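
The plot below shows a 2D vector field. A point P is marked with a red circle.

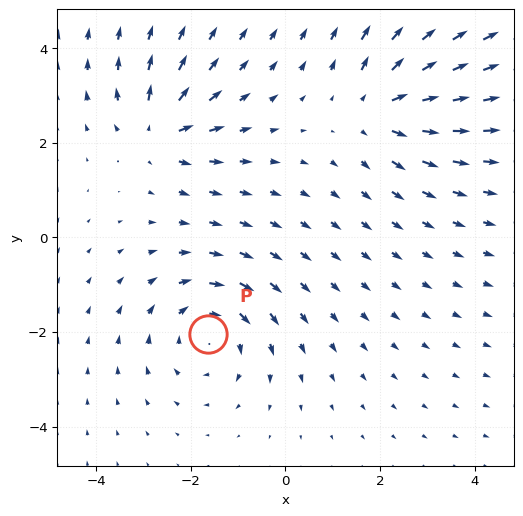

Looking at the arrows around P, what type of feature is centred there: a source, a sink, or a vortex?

At P (-1.6, -2.0) the arrows circulate clockwise. Divergence ≈0, curl about -3 — near-zero divergence with nonzero curl is a vortex.

vortex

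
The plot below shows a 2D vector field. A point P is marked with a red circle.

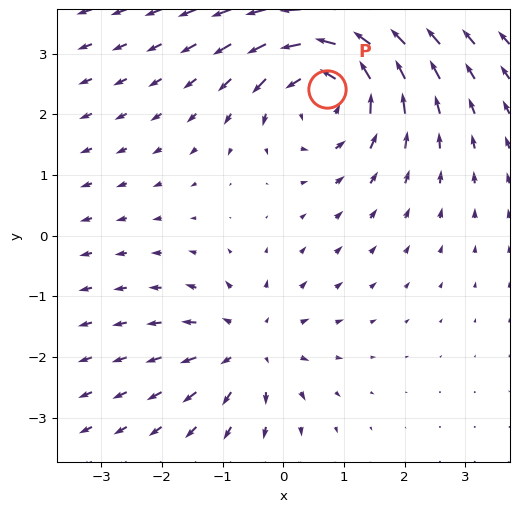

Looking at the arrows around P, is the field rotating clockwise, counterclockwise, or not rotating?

counterclockwise

Near P at (0.7, 2.4) the arrows circulate counterclockwise. The curl (z-component) there is about +5; positive curl means counterclockwise rotation.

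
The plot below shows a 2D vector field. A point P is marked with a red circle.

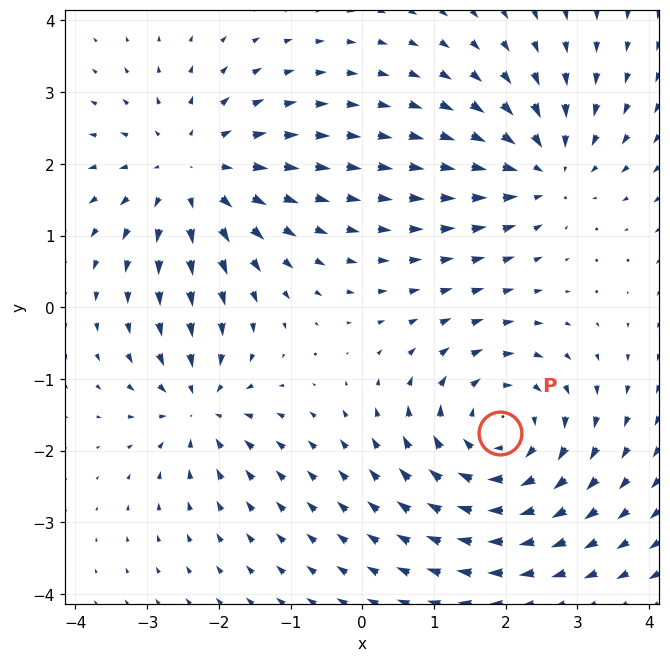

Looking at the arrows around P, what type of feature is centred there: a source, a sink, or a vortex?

vortex

At P (1.9, -1.8) the arrows circulate clockwise. Divergence ≈0, curl about -5 — near-zero divergence with nonzero curl is a vortex.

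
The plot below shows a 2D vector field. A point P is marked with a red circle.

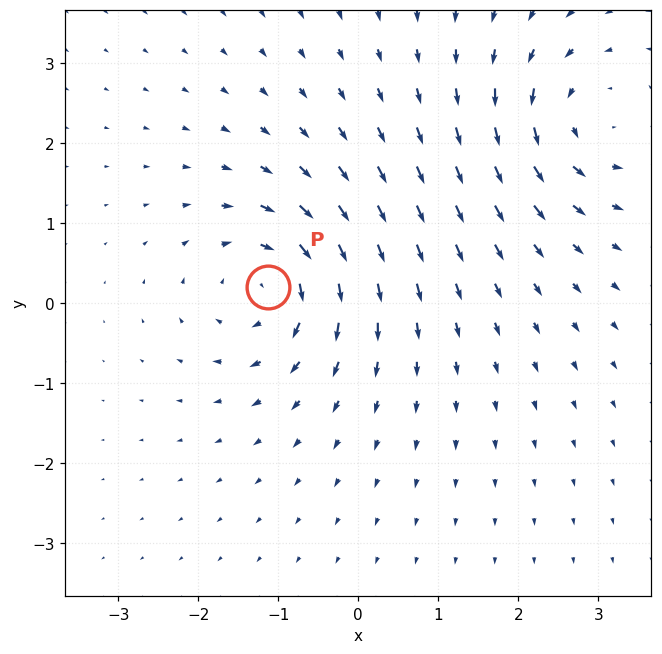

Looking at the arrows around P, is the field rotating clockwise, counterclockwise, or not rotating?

Near P at (-1.1, 0.2) the arrows circulate clockwise. The curl (z-component) there is about -6; negative curl means clockwise rotation.

clockwise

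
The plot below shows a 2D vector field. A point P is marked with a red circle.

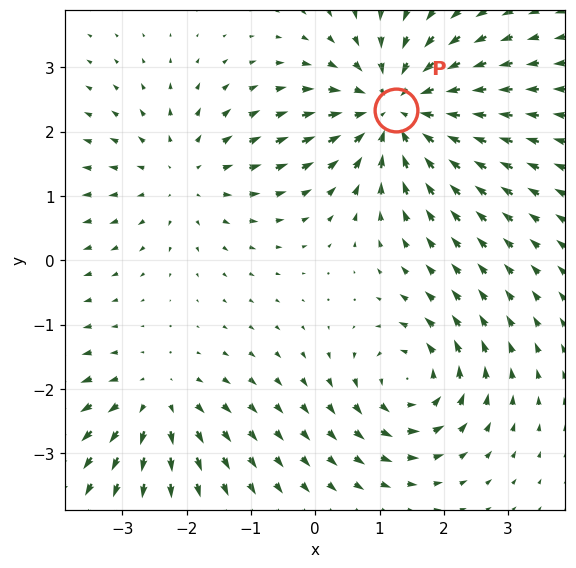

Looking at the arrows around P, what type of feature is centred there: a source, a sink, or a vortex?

At P (1.3, 2.3) the arrows converge inward. Divergence about -5, curl ≈0 — negative divergence with near-zero curl is a sink.

sink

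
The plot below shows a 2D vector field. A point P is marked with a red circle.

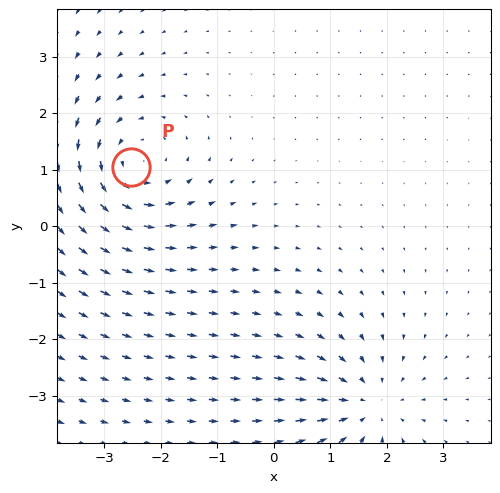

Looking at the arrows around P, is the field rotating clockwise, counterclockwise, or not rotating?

counterclockwise

Near P at (-2.5, 1.0) the arrows circulate counterclockwise. The curl (z-component) there is about +4; positive curl means counterclockwise rotation.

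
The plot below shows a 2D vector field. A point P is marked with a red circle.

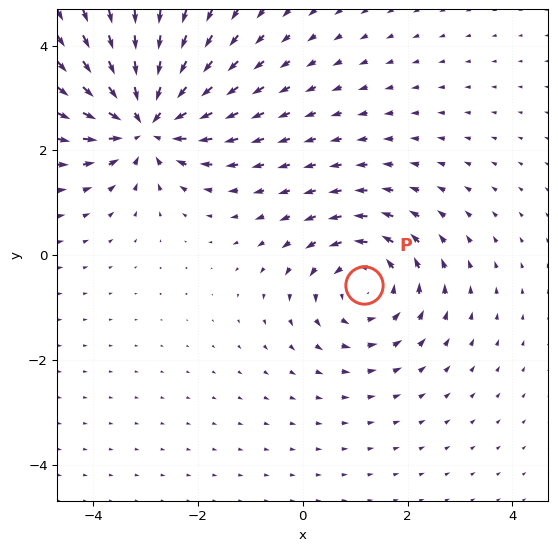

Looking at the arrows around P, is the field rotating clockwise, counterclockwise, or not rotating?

Near P at (1.2, -0.6) the arrows circulate counterclockwise. The curl (z-component) there is about +4; positive curl means counterclockwise rotation.

counterclockwise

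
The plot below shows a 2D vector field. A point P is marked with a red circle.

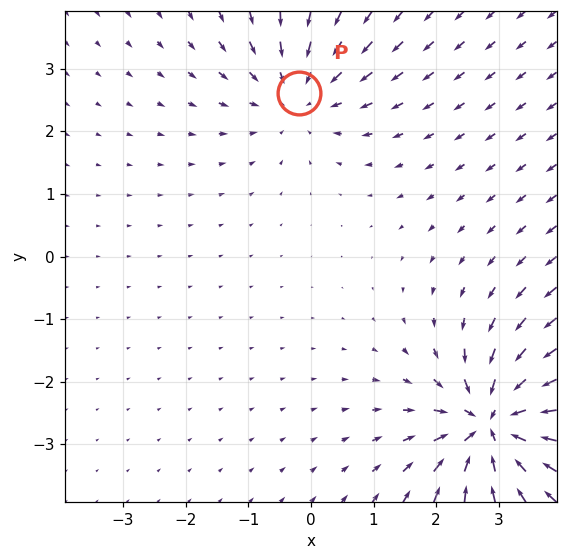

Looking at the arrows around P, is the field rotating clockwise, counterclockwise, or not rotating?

not rotating

Near P at (-0.2, 2.6) the arrows show no circulation. The curl there is ≈0.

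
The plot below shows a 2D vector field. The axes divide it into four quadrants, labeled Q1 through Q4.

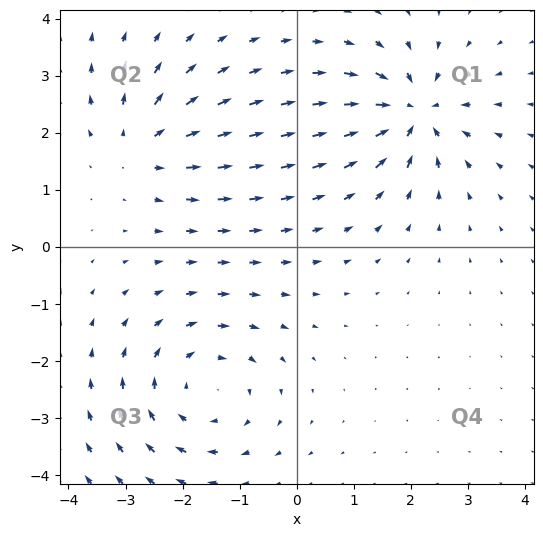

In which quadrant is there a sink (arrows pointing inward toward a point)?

The sink sits at approximately (2.0, 2.3), which lies in quadrant Q1. The divergence there is about -6, negative as expected for a sink.

Q1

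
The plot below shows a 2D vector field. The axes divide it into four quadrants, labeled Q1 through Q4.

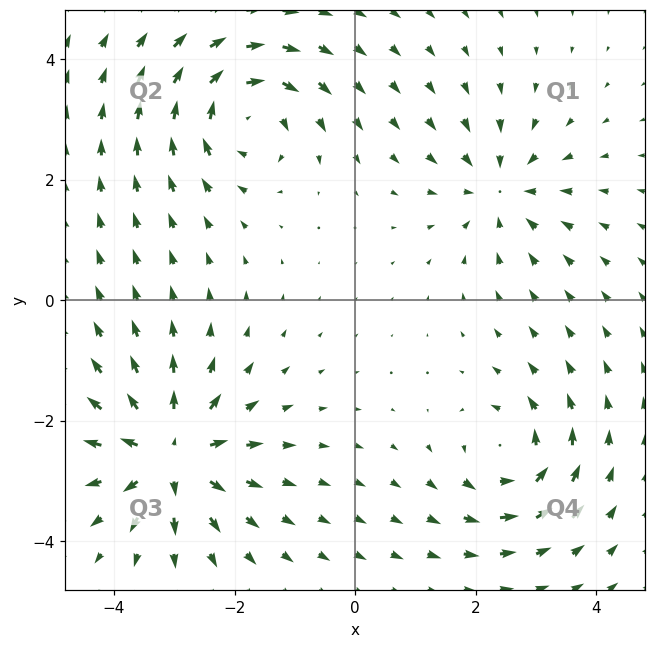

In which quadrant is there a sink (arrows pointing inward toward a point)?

Q1

The sink sits at approximately (2.4, 1.8), which lies in quadrant Q1. The divergence there is about -4, negative as expected for a sink.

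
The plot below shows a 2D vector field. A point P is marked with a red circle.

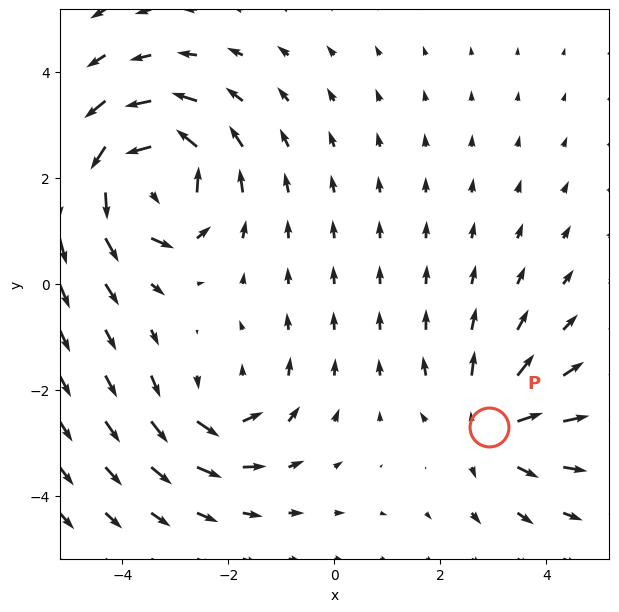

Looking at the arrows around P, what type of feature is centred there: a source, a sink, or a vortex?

At P (2.9, -2.7) the arrows spread outward. Divergence about +3, curl ≈0 — positive divergence with near-zero curl is a source.

source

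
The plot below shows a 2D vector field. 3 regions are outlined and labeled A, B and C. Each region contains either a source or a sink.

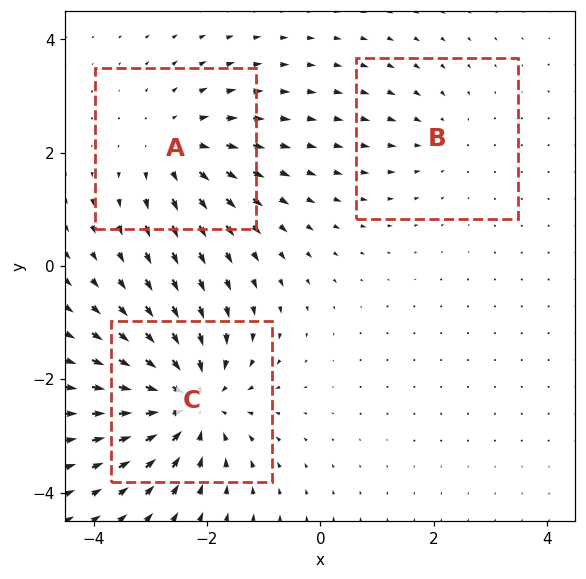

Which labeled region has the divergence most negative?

C

Divergence at each region's feature centre — A: about +3, B: about -2, C: about -5. Region C is most negative.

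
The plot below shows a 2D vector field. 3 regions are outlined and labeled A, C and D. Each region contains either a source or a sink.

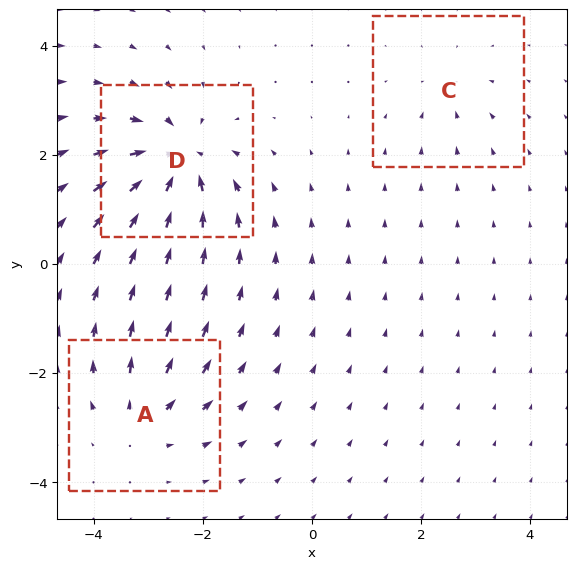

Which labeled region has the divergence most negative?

Divergence at each region's feature centre — A: about +4, C: about -2, D: about -7. Region D is most negative.

D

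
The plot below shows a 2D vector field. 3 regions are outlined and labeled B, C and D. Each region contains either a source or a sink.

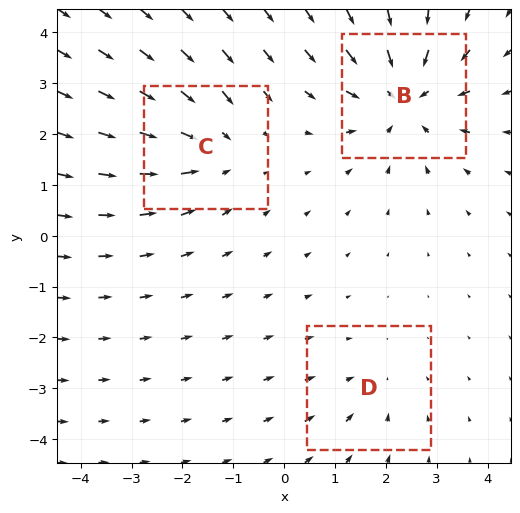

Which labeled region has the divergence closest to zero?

D

Divergence at each region's feature centre — B: about -4, C: about -3, D: about -2. Region D is closest to zero.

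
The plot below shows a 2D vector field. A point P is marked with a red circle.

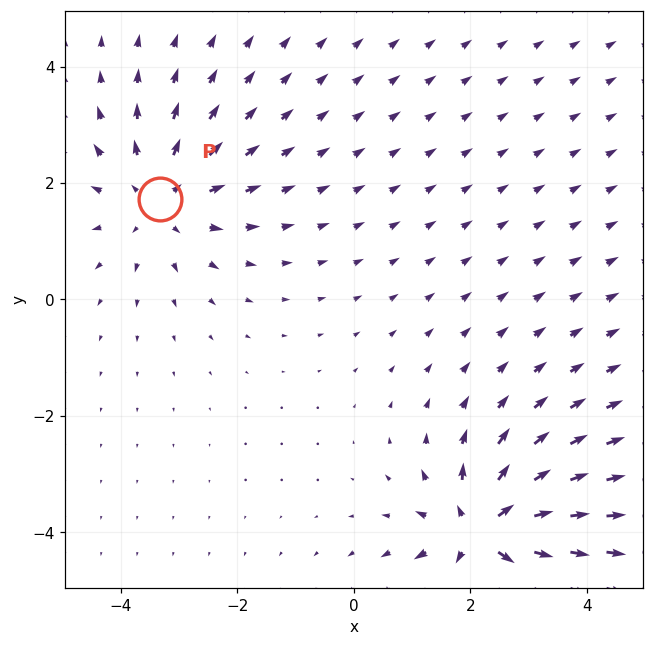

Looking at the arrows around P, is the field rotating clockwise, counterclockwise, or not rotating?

not rotating

Near P at (-3.3, 1.7) the arrows show no circulation. The curl there is ≈0.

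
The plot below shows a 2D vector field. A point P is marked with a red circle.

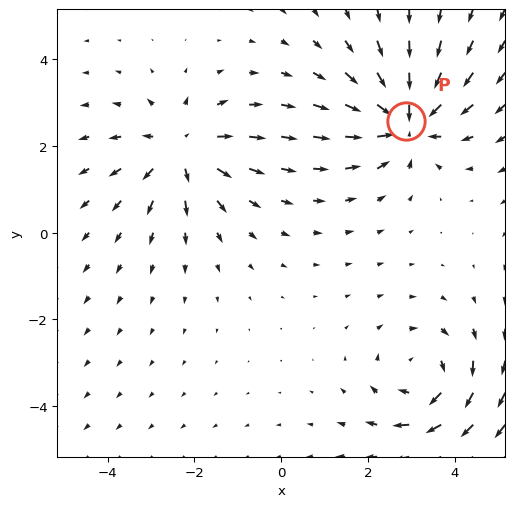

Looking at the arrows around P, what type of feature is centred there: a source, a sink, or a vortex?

At P (2.9, 2.6) the arrows converge inward. Divergence about -5, curl ≈0 — negative divergence with near-zero curl is a sink.

sink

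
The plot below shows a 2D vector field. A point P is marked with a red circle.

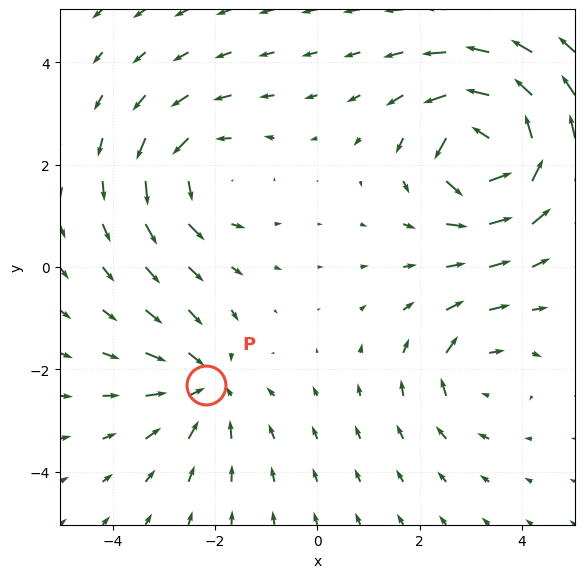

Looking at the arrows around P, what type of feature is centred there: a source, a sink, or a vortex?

sink

At P (-2.2, -2.3) the arrows converge inward. Divergence about -3, curl ≈0 — negative divergence with near-zero curl is a sink.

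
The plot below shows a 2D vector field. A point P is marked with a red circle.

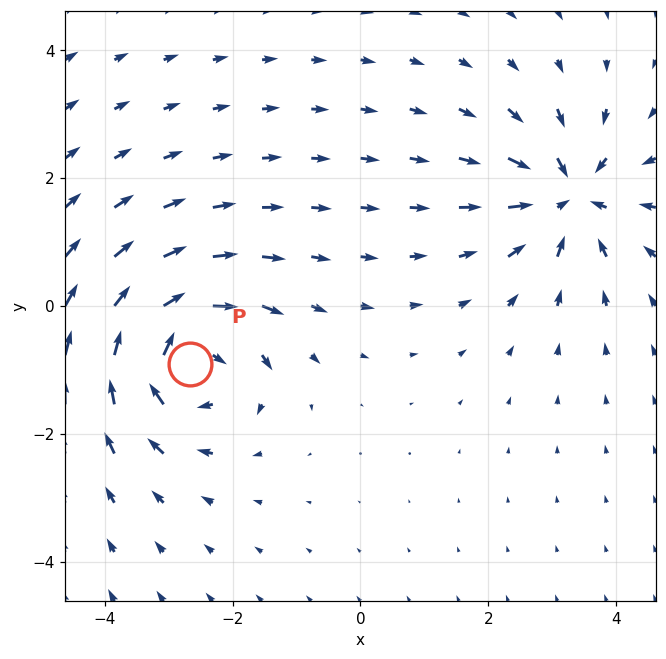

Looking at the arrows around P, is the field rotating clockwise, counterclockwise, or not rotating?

clockwise

Near P at (-2.7, -0.9) the arrows circulate clockwise. The curl (z-component) there is about -6; negative curl means clockwise rotation.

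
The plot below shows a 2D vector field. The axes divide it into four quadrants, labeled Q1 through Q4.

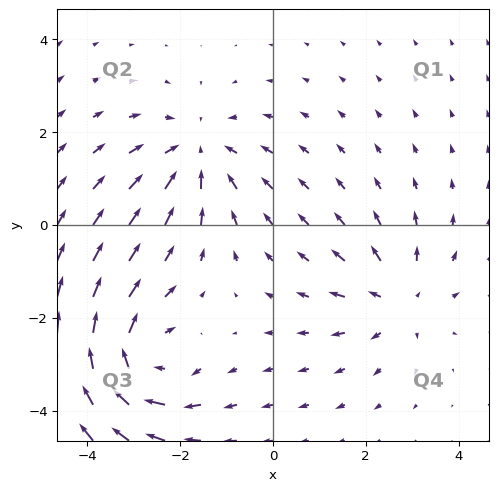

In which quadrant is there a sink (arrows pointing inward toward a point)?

Q2

The sink sits at approximately (-1.6, 1.6), which lies in quadrant Q2. The divergence there is about -3, negative as expected for a sink.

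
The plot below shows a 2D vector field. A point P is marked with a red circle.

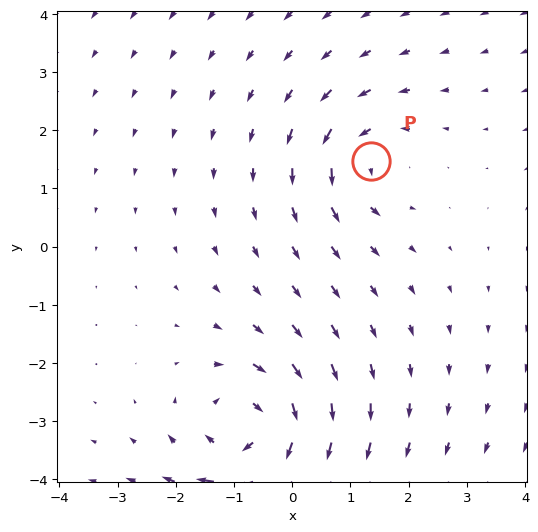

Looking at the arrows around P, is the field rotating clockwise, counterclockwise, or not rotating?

Near P at (1.3, 1.5) the arrows circulate counterclockwise. The curl (z-component) there is about +3; positive curl means counterclockwise rotation.

counterclockwise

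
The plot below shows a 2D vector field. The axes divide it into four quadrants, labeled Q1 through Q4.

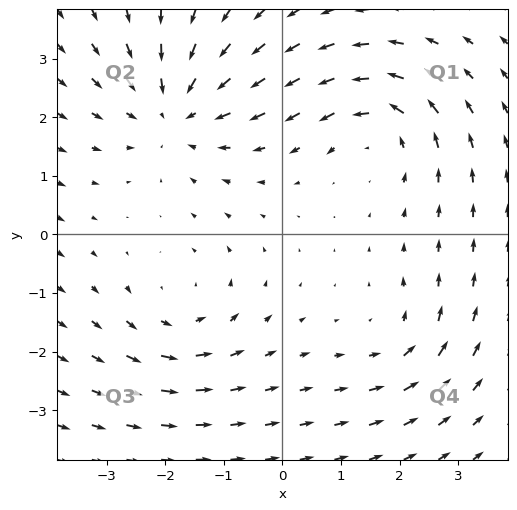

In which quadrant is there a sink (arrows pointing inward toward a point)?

Q2

The sink sits at approximately (-1.8, 2.1), which lies in quadrant Q2. The divergence there is about -4, negative as expected for a sink.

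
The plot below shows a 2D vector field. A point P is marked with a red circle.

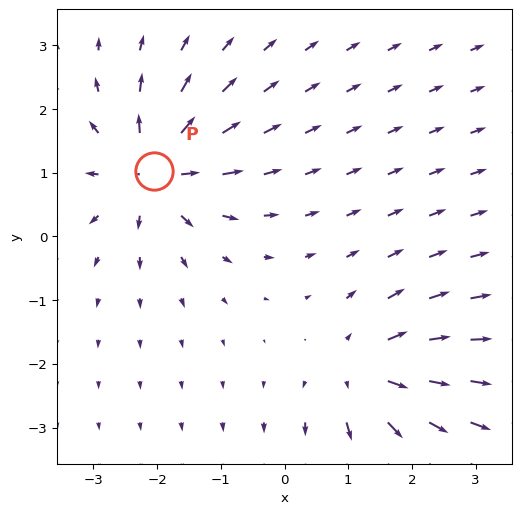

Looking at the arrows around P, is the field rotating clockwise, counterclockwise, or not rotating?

not rotating

Near P at (-2.1, 1.0) the arrows show no circulation. The curl there is ≈0.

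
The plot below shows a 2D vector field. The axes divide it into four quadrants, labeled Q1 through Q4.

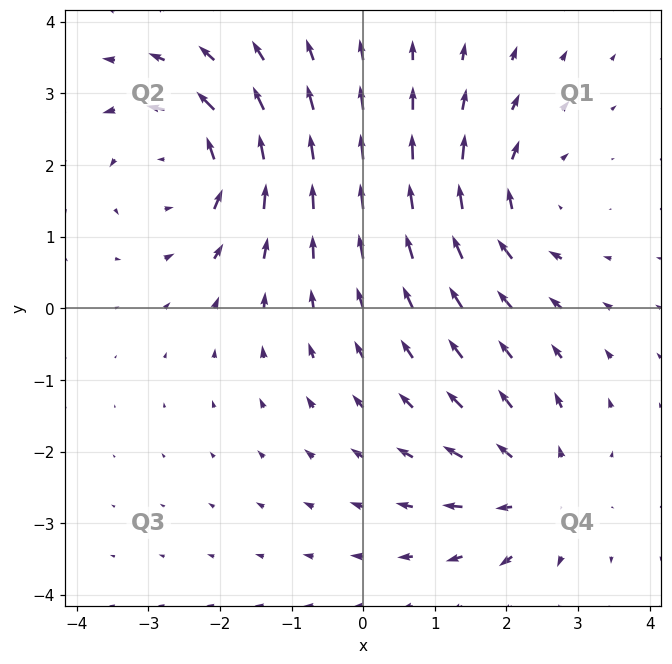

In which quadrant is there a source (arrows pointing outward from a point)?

Q4

The source sits at approximately (2.4, -2.5), which lies in quadrant Q4. The divergence there is about +4, positive as expected for a source.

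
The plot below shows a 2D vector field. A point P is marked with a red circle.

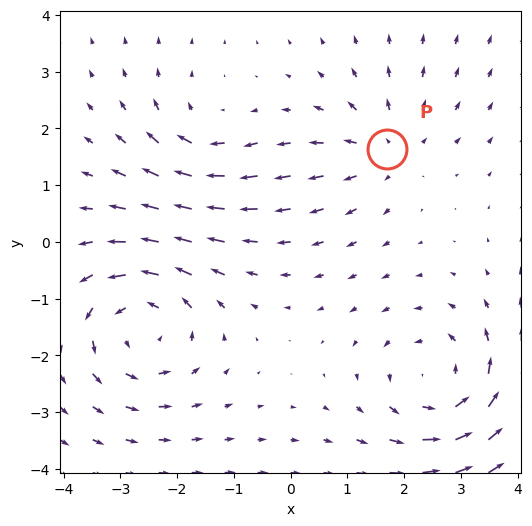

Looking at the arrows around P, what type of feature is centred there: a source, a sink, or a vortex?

At P (1.7, 1.6) the arrows spread outward. Divergence about +3, curl ≈0 — positive divergence with near-zero curl is a source.

source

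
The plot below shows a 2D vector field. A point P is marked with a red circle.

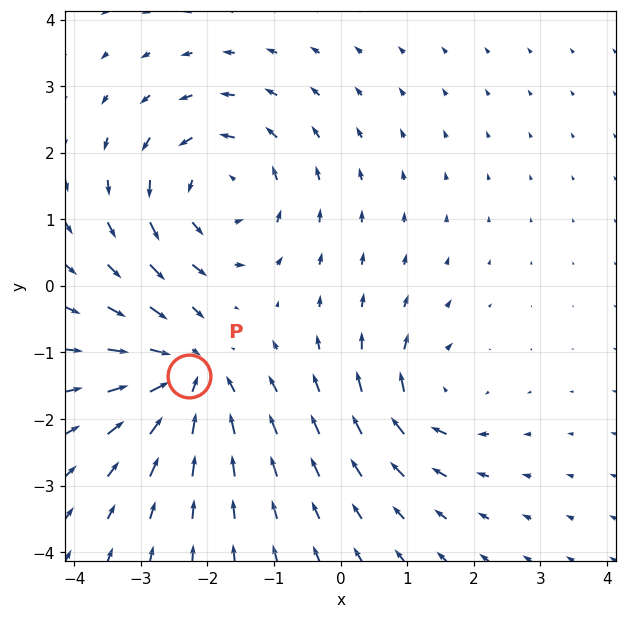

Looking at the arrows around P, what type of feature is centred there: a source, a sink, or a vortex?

sink

At P (-2.3, -1.4) the arrows converge inward. Divergence about -5, curl ≈0 — negative divergence with near-zero curl is a sink.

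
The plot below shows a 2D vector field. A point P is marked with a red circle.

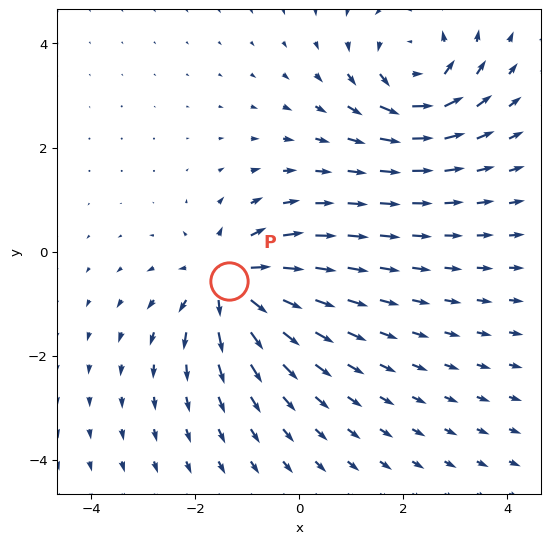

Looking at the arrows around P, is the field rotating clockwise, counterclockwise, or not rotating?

Near P at (-1.3, -0.6) the arrows show no circulation. The curl there is ≈0.

not rotating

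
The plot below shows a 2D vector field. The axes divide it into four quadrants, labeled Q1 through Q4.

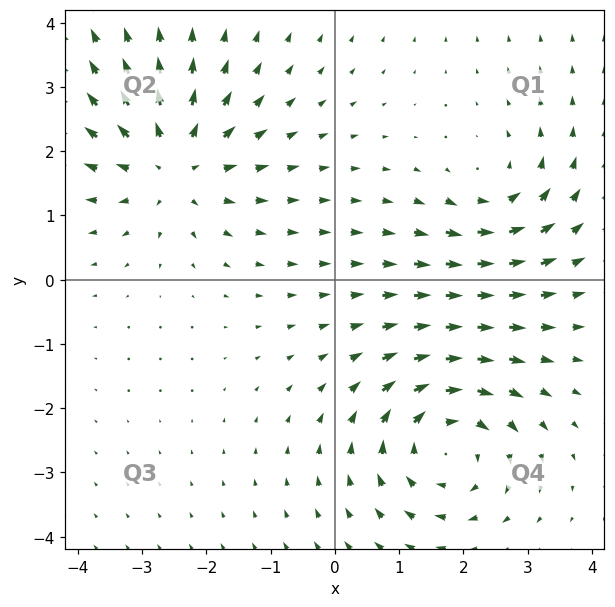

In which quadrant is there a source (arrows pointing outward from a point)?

The source sits at approximately (-2.5, 1.8), which lies in quadrant Q2. The divergence there is about +5, positive as expected for a source.

Q2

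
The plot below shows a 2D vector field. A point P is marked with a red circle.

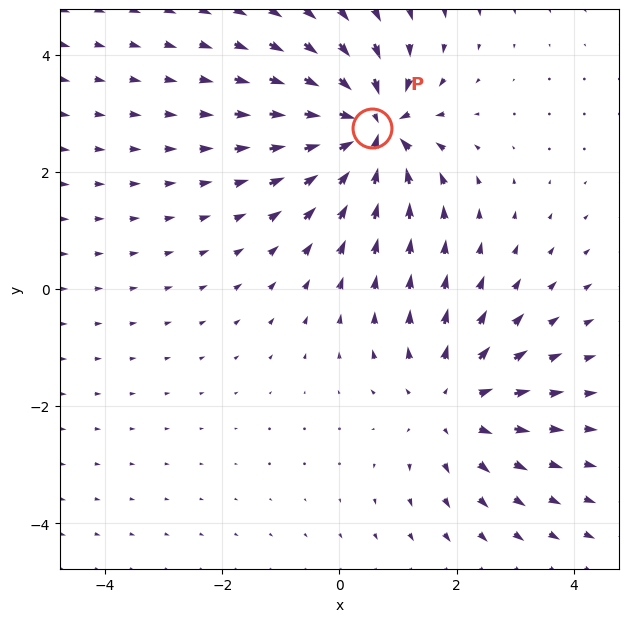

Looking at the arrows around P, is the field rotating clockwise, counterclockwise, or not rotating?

Near P at (0.5, 2.7) the arrows show no circulation. The curl there is ≈0.

not rotating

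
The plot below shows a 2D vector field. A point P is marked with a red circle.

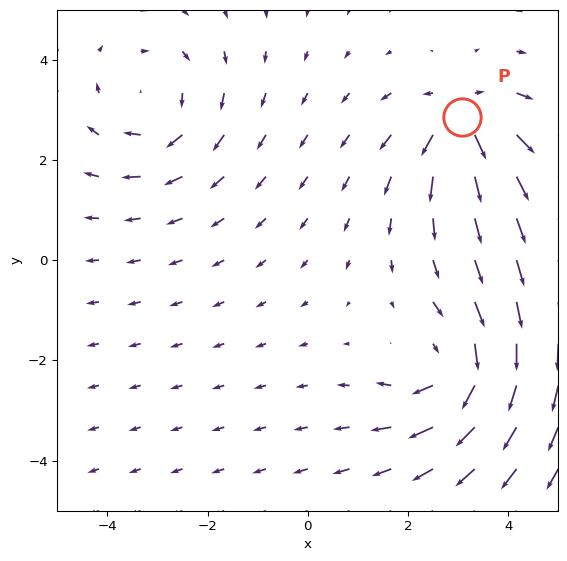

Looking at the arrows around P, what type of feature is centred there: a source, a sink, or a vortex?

source

At P (3.1, 2.9) the arrows spread outward. Divergence about +5, curl ≈0 — positive divergence with near-zero curl is a source.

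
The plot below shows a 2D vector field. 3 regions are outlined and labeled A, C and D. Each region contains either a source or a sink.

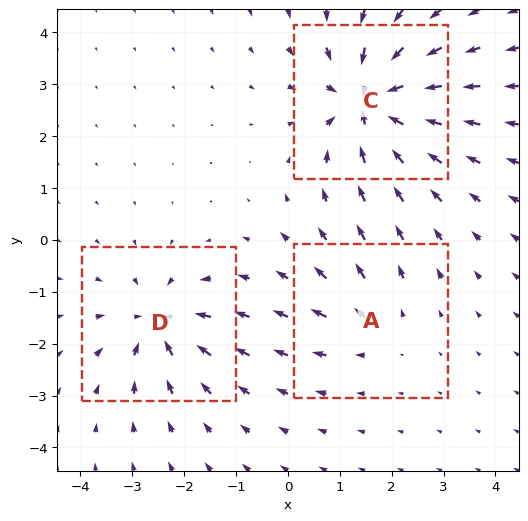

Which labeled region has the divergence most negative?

Divergence at each region's feature centre — A: about +2, C: about -6, D: about -4. Region C is most negative.

C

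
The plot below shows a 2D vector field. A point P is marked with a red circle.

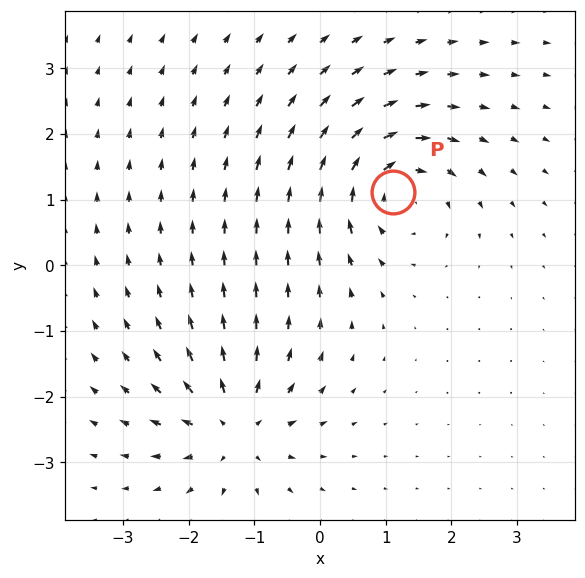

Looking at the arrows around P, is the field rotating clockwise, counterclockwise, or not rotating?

clockwise

Near P at (1.1, 1.1) the arrows circulate clockwise. The curl (z-component) there is about -4; negative curl means clockwise rotation.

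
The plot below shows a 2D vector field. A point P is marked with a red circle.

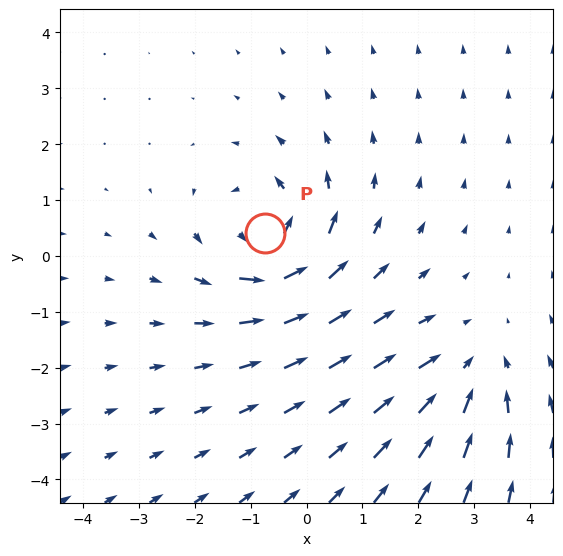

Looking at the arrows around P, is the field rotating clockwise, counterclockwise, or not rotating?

counterclockwise

Near P at (-0.7, 0.4) the arrows circulate counterclockwise. The curl (z-component) there is about +5; positive curl means counterclockwise rotation.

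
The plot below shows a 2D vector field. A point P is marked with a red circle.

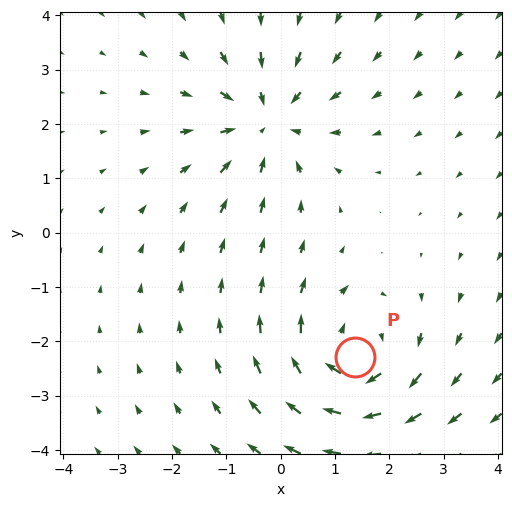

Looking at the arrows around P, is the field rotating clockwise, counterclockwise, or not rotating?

clockwise

Near P at (1.4, -2.3) the arrows circulate clockwise. The curl (z-component) there is about -4; negative curl means clockwise rotation.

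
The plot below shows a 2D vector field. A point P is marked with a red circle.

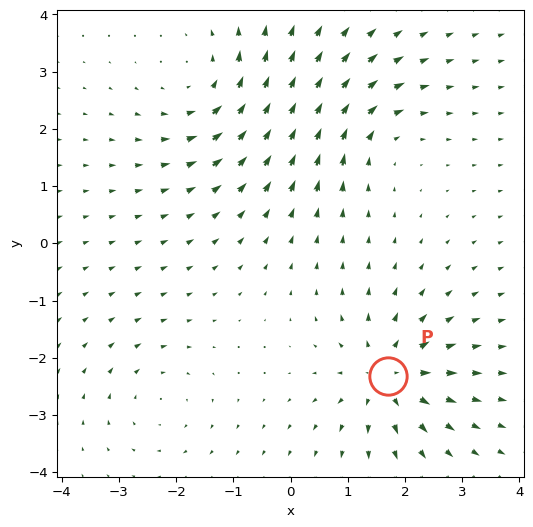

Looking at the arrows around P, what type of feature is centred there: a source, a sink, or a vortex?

At P (1.7, -2.3) the arrows spread outward. Divergence about +6, curl ≈0 — positive divergence with near-zero curl is a source.

source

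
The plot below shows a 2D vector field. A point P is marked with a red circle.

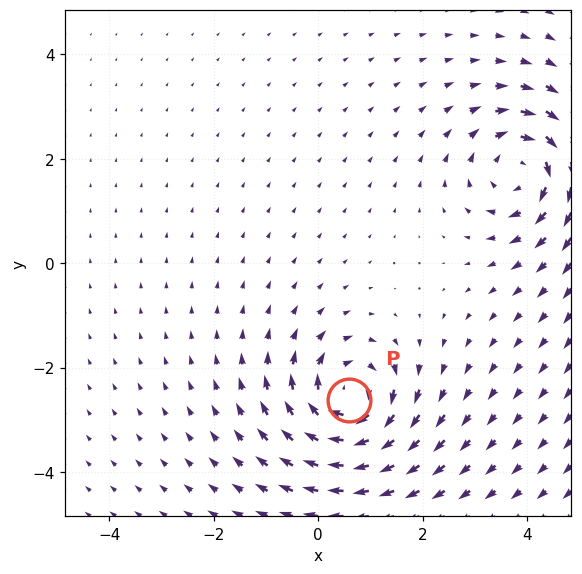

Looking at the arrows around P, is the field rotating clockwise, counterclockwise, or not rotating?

clockwise

Near P at (0.6, -2.6) the arrows circulate clockwise. The curl (z-component) there is about -6; negative curl means clockwise rotation.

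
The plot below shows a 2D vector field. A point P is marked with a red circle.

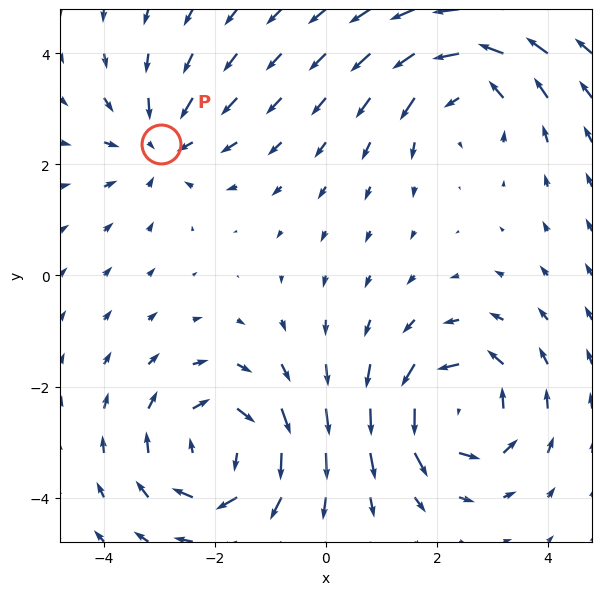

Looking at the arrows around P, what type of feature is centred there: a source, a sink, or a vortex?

sink

At P (-3.0, 2.4) the arrows converge inward. Divergence about -4, curl ≈0 — negative divergence with near-zero curl is a sink.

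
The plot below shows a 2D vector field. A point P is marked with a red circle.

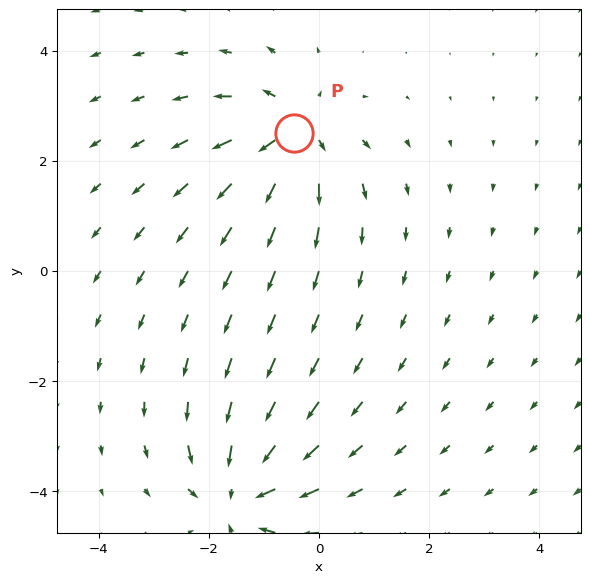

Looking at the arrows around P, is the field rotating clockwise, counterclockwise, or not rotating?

not rotating

Near P at (-0.5, 2.5) the arrows show no circulation. The curl there is ≈0.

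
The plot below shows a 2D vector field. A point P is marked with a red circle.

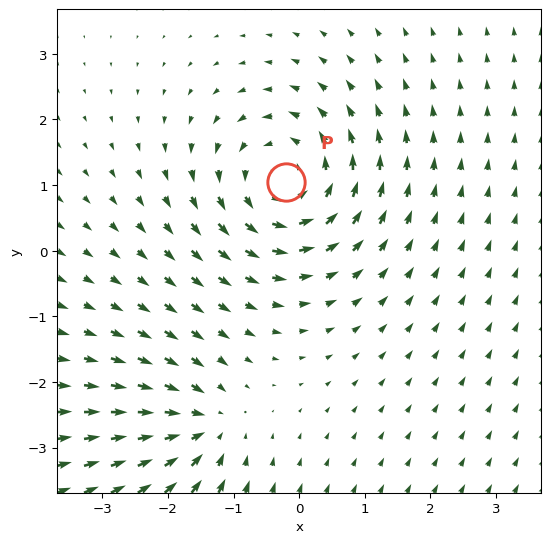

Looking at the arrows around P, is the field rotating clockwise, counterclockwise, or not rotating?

counterclockwise

Near P at (-0.2, 1.0) the arrows circulate counterclockwise. The curl (z-component) there is about +5; positive curl means counterclockwise rotation.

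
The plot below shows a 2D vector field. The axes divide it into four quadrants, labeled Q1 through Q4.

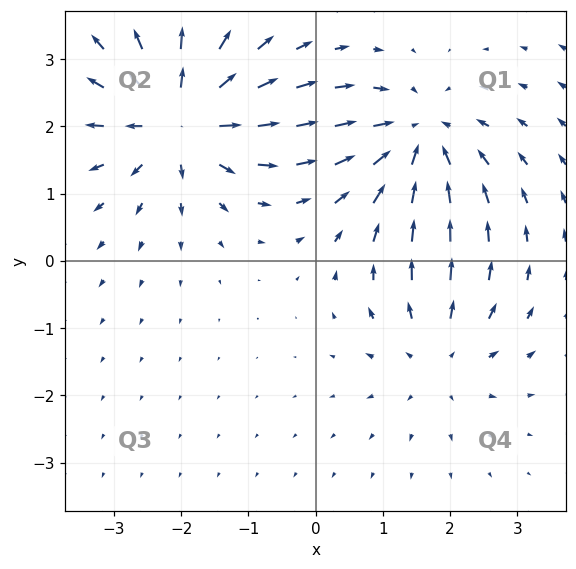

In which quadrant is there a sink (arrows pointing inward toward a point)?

The sink sits at approximately (1.5, 1.8), which lies in quadrant Q1. The divergence there is about -4, negative as expected for a sink.

Q1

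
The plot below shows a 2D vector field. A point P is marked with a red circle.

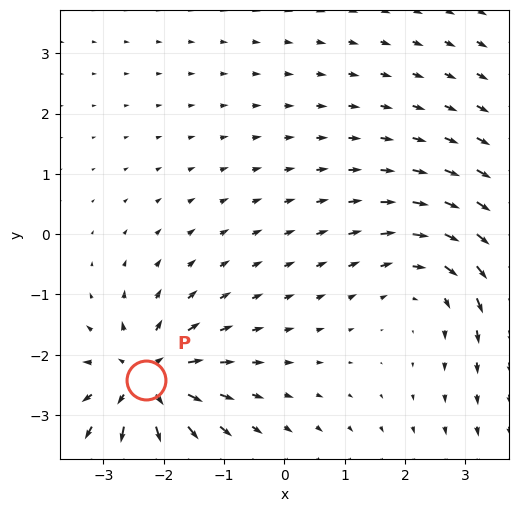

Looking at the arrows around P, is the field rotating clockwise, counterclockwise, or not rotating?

not rotating

Near P at (-2.3, -2.4) the arrows show no circulation. The curl there is ≈0.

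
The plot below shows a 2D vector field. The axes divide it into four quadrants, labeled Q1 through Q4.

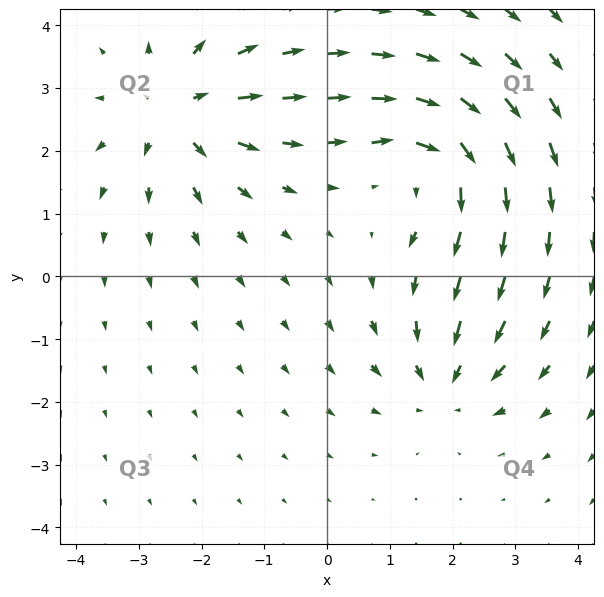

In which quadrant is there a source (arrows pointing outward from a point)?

Q2

The source sits at approximately (-2.4, 2.6), which lies in quadrant Q2. The divergence there is about +5, positive as expected for a source.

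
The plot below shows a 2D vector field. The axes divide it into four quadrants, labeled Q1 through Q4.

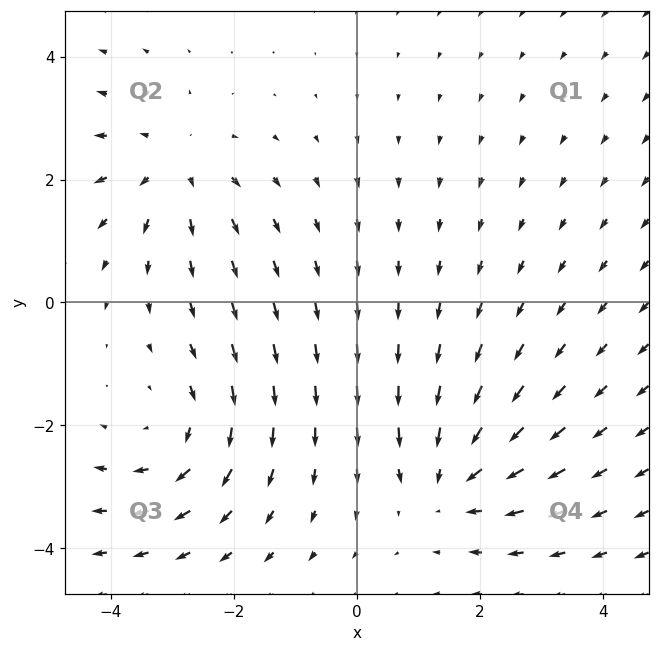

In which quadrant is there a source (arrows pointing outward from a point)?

The source sits at approximately (-3.0, 2.2), which lies in quadrant Q2. The divergence there is about +2, positive as expected for a source.

Q2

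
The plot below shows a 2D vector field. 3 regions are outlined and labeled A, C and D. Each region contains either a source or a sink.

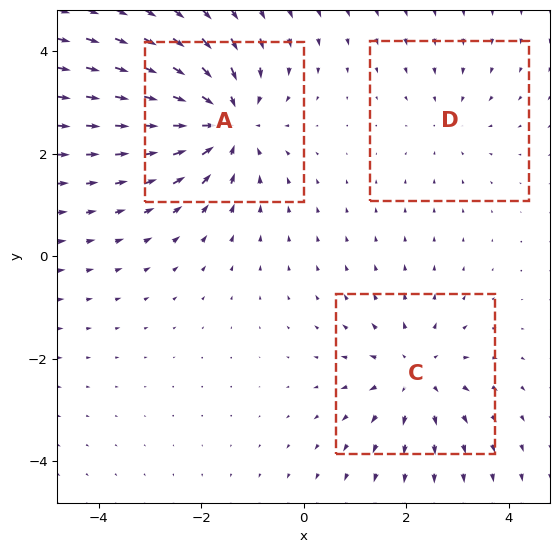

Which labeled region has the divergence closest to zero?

Divergence at each region's feature centre — A: about -5, C: about +3, D: about -2. Region D is closest to zero.

D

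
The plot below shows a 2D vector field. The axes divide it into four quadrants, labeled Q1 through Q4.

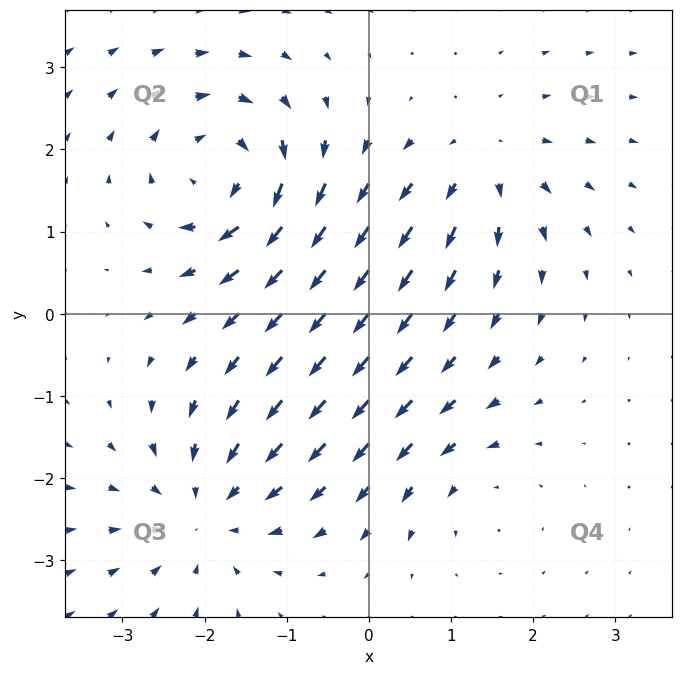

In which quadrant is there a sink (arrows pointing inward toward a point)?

The sink sits at approximately (-2.0, -2.4), which lies in quadrant Q3. The divergence there is about -4, negative as expected for a sink.

Q3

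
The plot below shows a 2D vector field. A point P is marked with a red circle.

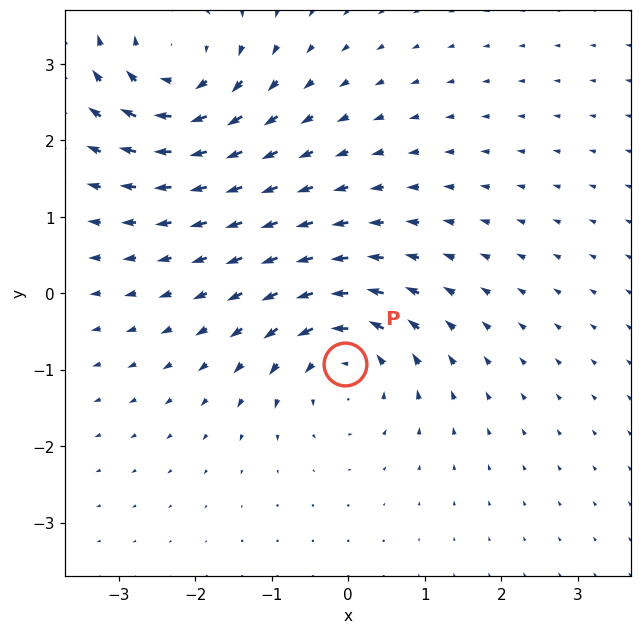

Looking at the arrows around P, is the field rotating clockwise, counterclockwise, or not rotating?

Near P at (-0.0, -0.9) the arrows circulate counterclockwise. The curl (z-component) there is about +5; positive curl means counterclockwise rotation.

counterclockwise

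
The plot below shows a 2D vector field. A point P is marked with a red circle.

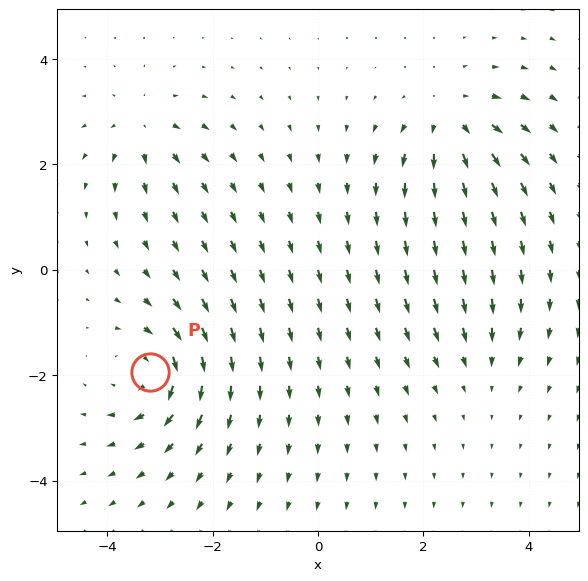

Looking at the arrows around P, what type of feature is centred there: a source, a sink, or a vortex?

vortex

At P (-3.2, -1.9) the arrows circulate clockwise. Divergence ≈0, curl about -6 — near-zero divergence with nonzero curl is a vortex.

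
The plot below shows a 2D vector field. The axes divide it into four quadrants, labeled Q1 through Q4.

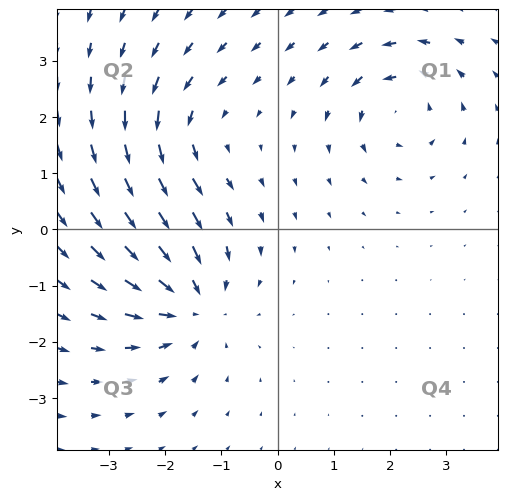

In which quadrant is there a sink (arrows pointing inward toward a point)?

The sink sits at approximately (-1.5, -1.3), which lies in quadrant Q3. The divergence there is about -5, negative as expected for a sink.

Q3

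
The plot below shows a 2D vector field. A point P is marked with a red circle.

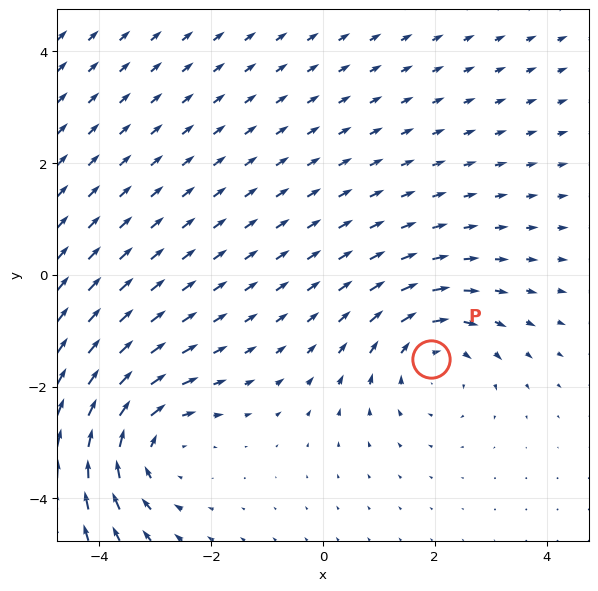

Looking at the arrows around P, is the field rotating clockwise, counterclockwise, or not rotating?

Near P at (1.9, -1.5) the arrows circulate clockwise. The curl (z-component) there is about -3; negative curl means clockwise rotation.

clockwise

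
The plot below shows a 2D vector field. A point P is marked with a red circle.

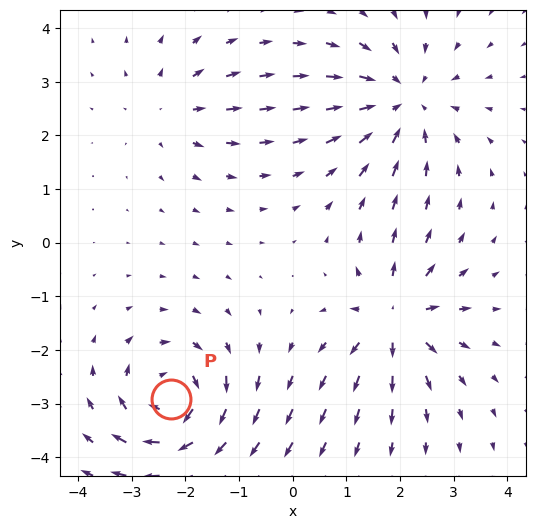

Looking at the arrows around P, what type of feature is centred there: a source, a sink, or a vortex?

At P (-2.3, -2.9) the arrows circulate clockwise. Divergence ≈0, curl about -6 — near-zero divergence with nonzero curl is a vortex.

vortex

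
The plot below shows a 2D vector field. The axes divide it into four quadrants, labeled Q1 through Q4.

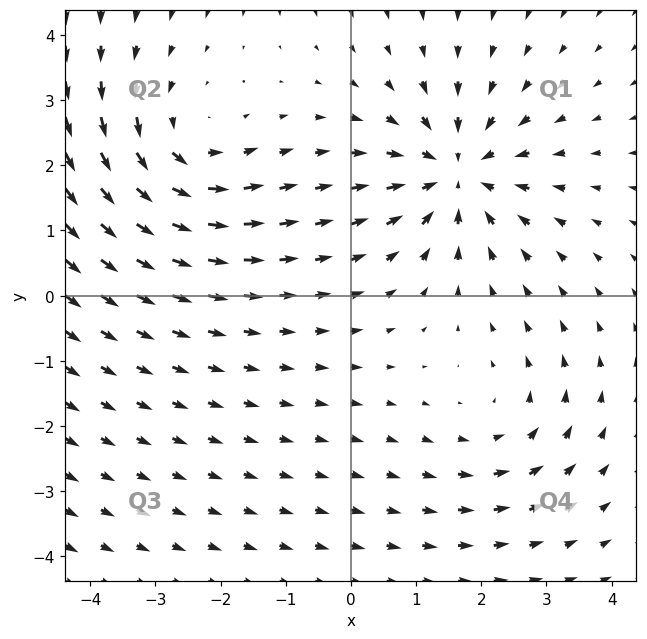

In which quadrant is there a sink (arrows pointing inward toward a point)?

Q1

The sink sits at approximately (1.6, 1.9), which lies in quadrant Q1. The divergence there is about -4, negative as expected for a sink.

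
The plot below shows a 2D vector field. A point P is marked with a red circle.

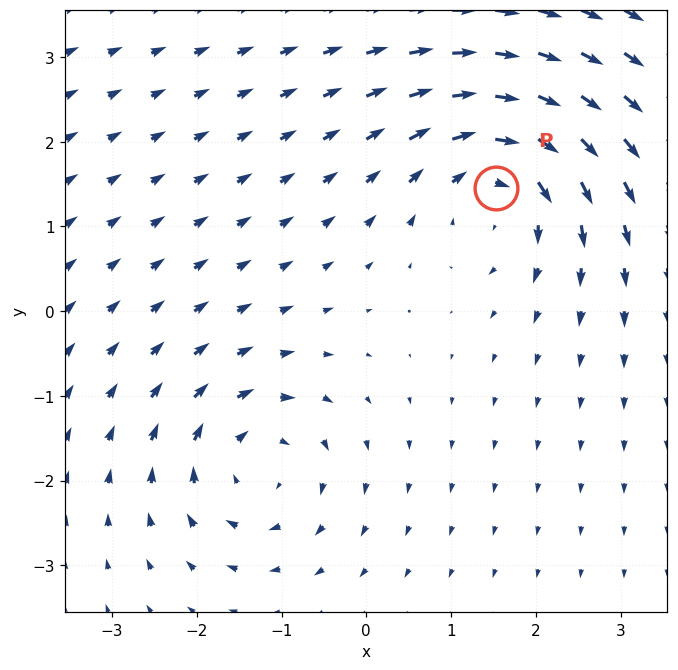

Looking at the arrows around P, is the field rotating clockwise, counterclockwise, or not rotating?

Near P at (1.5, 1.4) the arrows circulate clockwise. The curl (z-component) there is about -4; negative curl means clockwise rotation.

clockwise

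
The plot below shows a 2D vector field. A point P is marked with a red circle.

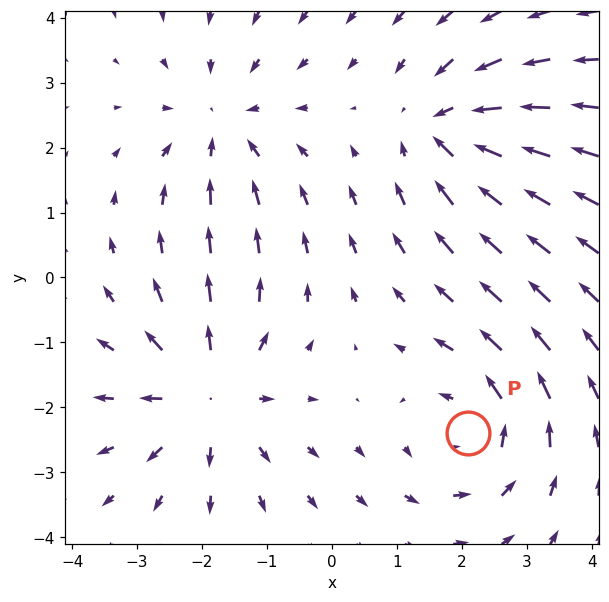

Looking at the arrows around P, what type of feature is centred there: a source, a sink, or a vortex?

At P (2.1, -2.4) the arrows circulate counterclockwise. Divergence ≈0, curl about +3 — near-zero divergence with nonzero curl is a vortex.

vortex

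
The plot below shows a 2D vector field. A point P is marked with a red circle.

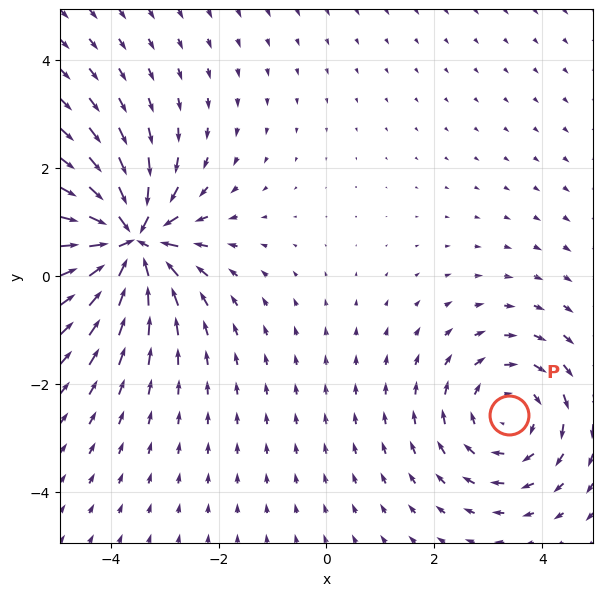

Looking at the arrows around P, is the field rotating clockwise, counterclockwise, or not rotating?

Near P at (3.4, -2.6) the arrows circulate clockwise. The curl (z-component) there is about -3; negative curl means clockwise rotation.

clockwise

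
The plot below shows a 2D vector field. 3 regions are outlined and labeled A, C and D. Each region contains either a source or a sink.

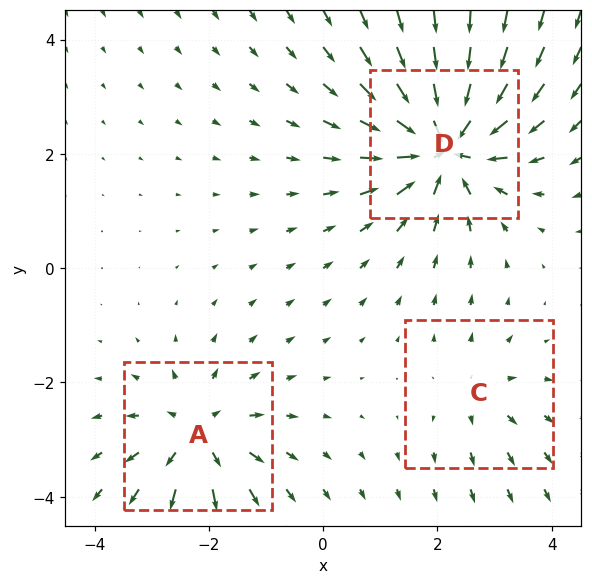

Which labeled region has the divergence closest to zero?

C

Divergence at each region's feature centre — A: about +4, C: about +2, D: about -7. Region C is closest to zero.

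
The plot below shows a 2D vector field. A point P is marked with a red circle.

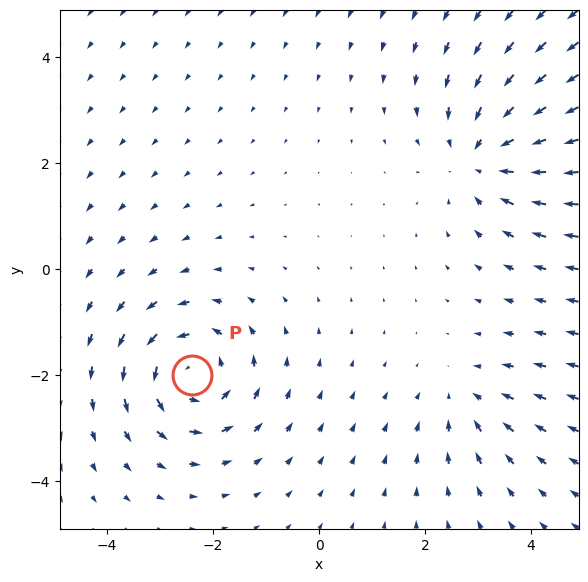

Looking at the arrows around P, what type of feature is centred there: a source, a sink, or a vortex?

At P (-2.4, -2.0) the arrows circulate counterclockwise. Divergence ≈0, curl about +5 — near-zero divergence with nonzero curl is a vortex.

vortex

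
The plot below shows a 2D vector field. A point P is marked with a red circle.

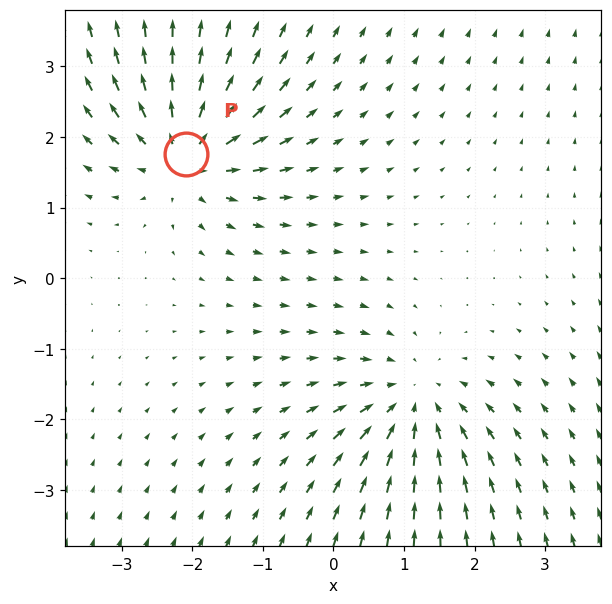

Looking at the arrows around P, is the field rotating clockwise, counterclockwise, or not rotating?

not rotating

Near P at (-2.1, 1.8) the arrows show no circulation. The curl there is ≈0.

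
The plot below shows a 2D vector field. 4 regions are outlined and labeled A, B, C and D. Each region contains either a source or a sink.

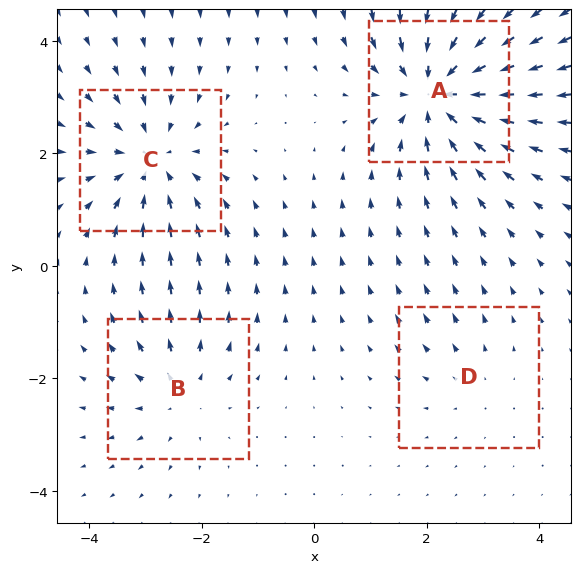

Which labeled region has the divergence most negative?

A

Divergence at each region's feature centre — A: about -7, B: about +3, C: about -5, D: about +2. Region A is most negative.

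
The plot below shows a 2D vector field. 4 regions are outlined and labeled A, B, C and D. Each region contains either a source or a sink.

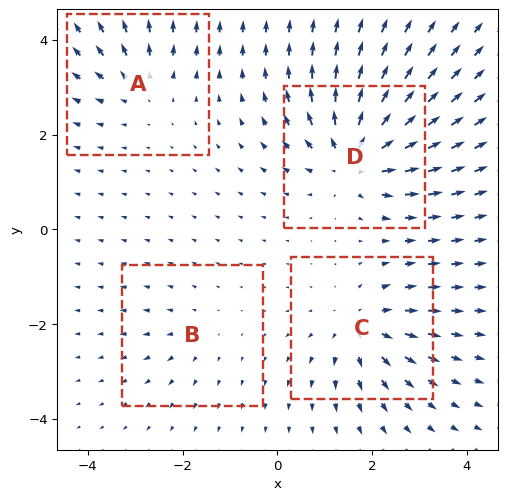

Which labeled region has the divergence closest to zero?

B

Divergence at each region's feature centre — A: about +4, B: about +2, C: about +6, D: about +8. Region B is closest to zero.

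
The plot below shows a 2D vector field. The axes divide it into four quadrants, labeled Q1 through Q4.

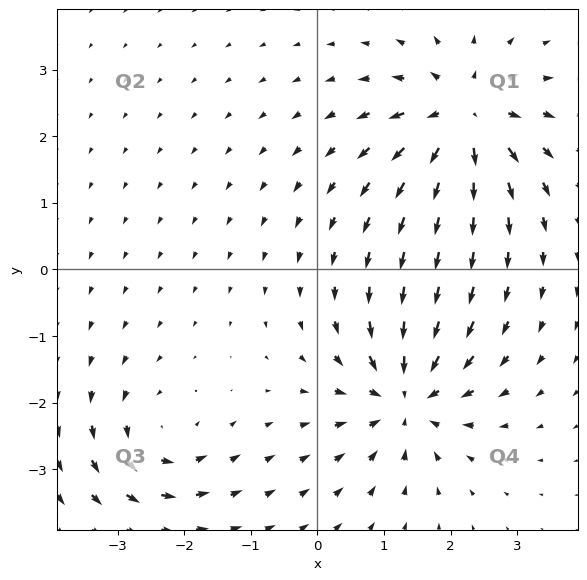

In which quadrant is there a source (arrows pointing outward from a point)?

Q1

The source sits at approximately (2.2, 2.3), which lies in quadrant Q1. The divergence there is about +6, positive as expected for a source.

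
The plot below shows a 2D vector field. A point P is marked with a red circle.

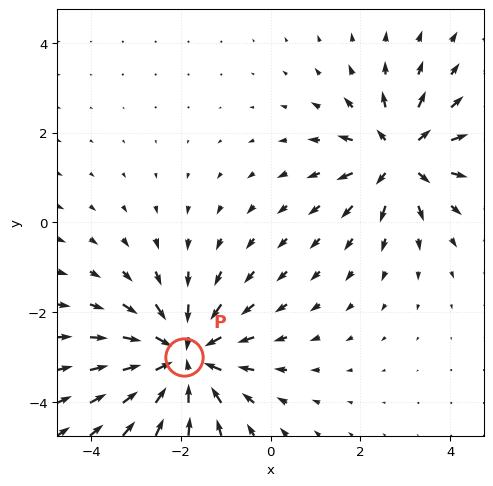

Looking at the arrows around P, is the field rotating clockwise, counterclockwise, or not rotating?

Near P at (-1.9, -3.0) the arrows show no circulation. The curl there is ≈0.

not rotating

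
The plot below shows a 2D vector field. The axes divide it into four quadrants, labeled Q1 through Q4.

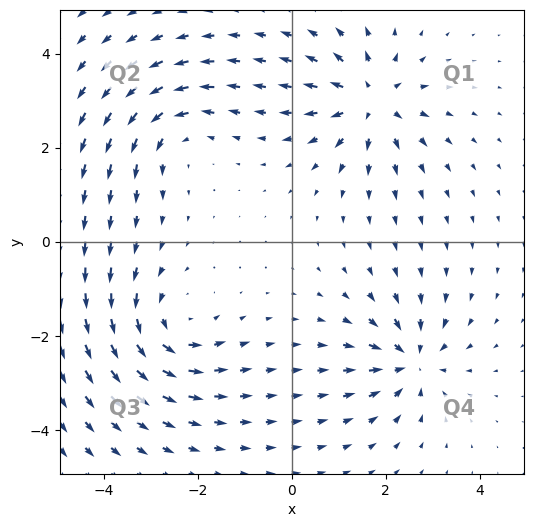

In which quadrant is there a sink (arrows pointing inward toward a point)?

The sink sits at approximately (2.5, -2.5), which lies in quadrant Q4. The divergence there is about -6, negative as expected for a sink.

Q4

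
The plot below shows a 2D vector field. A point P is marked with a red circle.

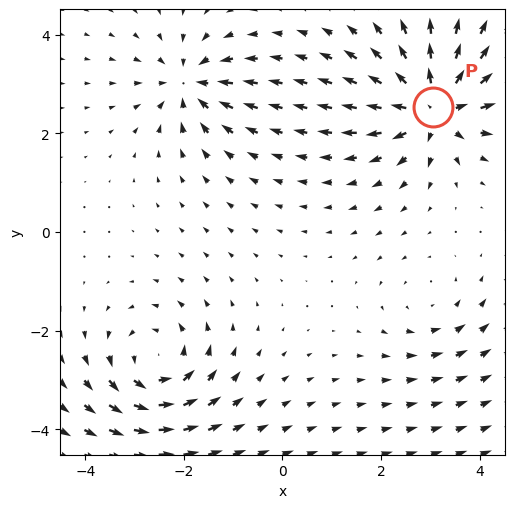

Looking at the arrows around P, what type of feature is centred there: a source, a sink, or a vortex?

At P (3.1, 2.5) the arrows spread outward. Divergence about +7, curl ≈0 — positive divergence with near-zero curl is a source.

source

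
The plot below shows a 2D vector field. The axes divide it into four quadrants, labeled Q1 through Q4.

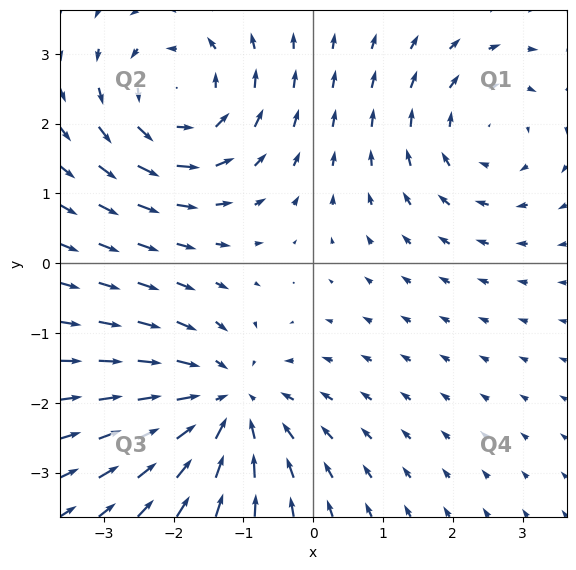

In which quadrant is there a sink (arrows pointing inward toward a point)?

Q3

The sink sits at approximately (-1.3, -2.0), which lies in quadrant Q3. The divergence there is about -4, negative as expected for a sink.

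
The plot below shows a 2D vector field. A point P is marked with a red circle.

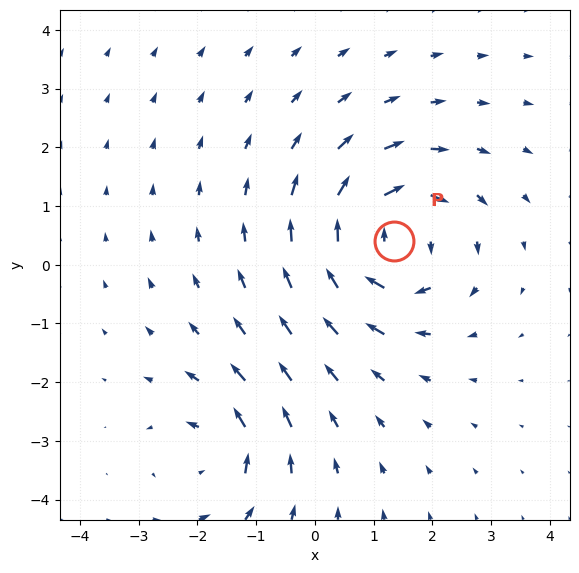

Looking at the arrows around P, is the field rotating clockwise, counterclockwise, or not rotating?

clockwise

Near P at (1.4, 0.4) the arrows circulate clockwise. The curl (z-component) there is about -5; negative curl means clockwise rotation.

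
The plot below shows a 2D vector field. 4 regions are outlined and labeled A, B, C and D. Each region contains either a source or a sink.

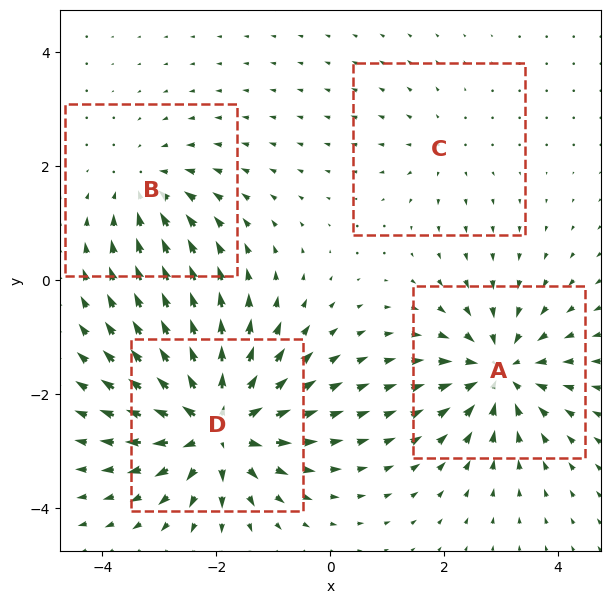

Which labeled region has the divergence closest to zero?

Divergence at each region's feature centre — A: about -5, B: about -3, C: about +2, D: about +7. Region C is closest to zero.

C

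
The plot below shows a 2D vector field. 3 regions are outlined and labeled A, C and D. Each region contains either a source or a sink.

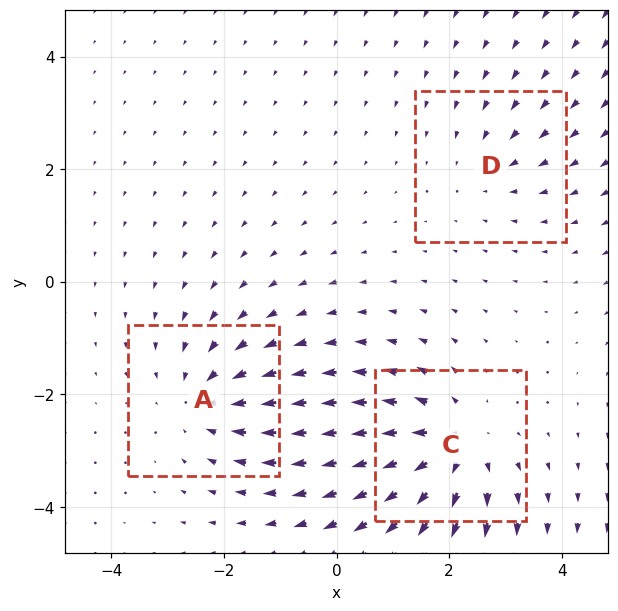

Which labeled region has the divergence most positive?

Divergence at each region's feature centre — A: about -3, C: about +4, D: about -2. Region C is most positive.

C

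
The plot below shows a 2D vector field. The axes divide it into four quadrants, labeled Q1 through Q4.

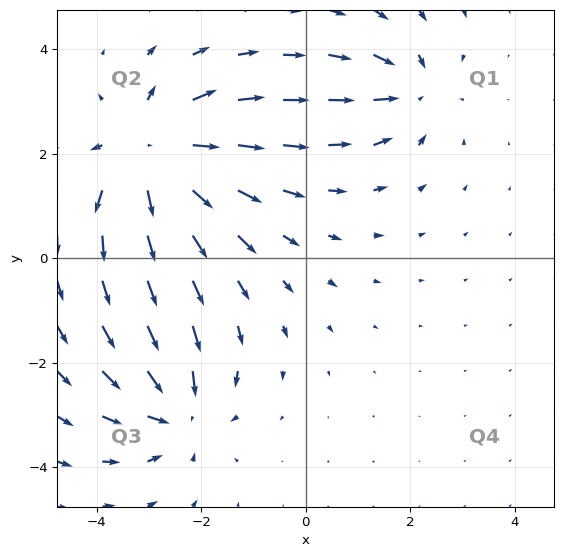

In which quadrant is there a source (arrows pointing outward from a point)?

The source sits at approximately (-2.9, 2.0), which lies in quadrant Q2. The divergence there is about +5, positive as expected for a source.

Q2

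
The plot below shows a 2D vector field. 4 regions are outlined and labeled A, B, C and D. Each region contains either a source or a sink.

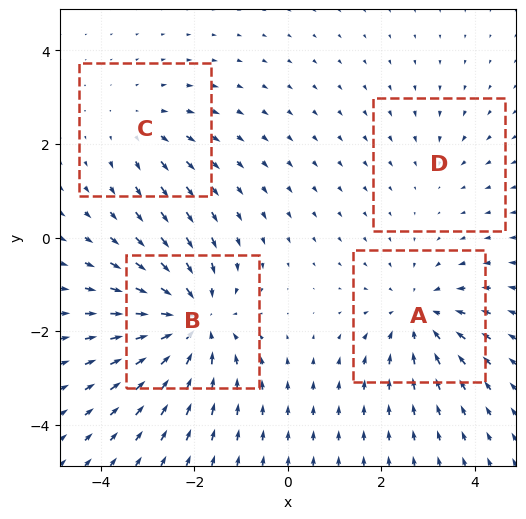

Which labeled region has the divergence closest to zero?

D

Divergence at each region's feature centre — A: about -4, B: about -6, C: about +3, D: about -2. Region D is closest to zero.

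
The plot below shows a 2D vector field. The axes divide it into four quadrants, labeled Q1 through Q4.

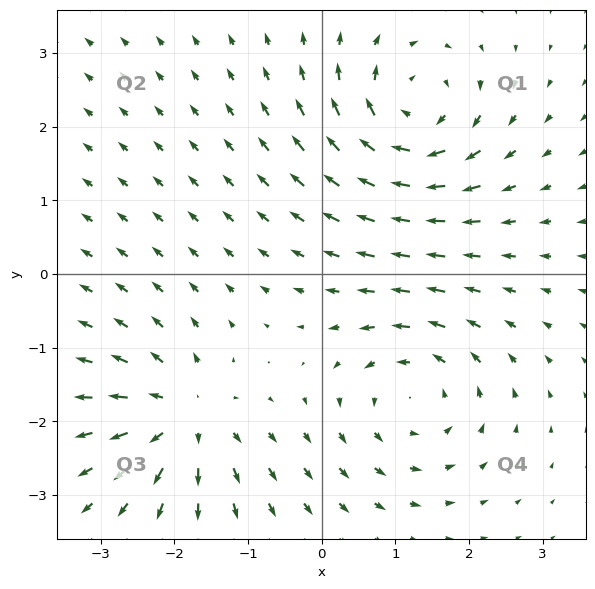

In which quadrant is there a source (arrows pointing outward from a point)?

The source sits at approximately (-1.9, -1.9), which lies in quadrant Q3. The divergence there is about +4, positive as expected for a source.

Q3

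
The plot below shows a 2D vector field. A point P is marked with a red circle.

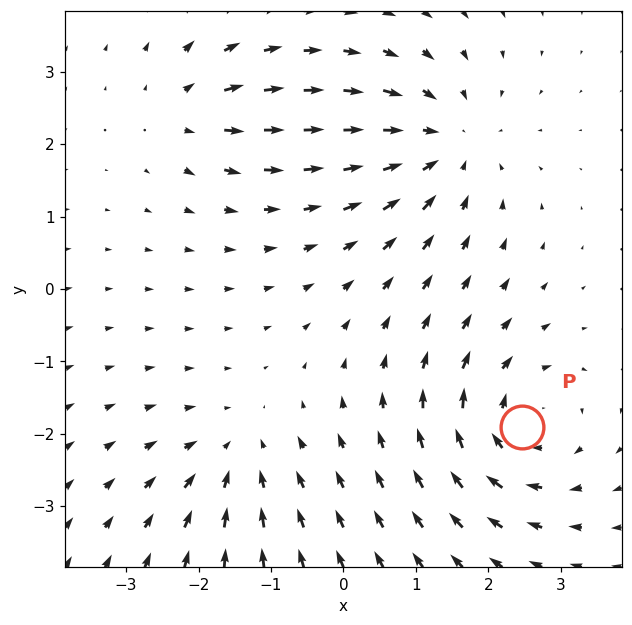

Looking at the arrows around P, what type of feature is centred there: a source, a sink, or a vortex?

vortex

At P (2.5, -1.9) the arrows circulate clockwise. Divergence ≈0, curl about -5 — near-zero divergence with nonzero curl is a vortex.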